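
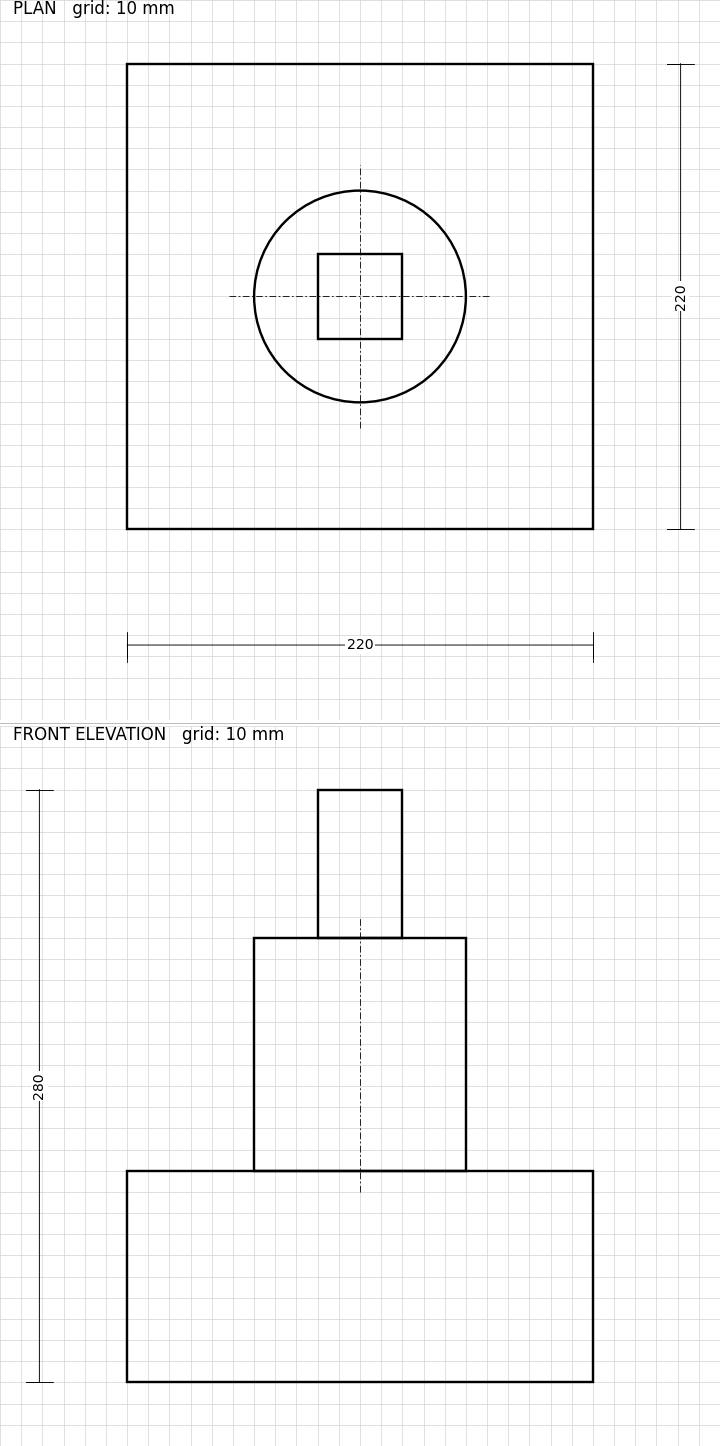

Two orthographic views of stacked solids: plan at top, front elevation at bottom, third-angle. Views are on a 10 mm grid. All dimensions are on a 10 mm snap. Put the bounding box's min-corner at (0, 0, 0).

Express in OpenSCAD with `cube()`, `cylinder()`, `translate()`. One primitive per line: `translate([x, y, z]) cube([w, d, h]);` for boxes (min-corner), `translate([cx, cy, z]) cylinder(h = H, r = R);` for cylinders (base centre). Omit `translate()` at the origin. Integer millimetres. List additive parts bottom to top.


cube([220, 220, 100]);
translate([110, 110, 100]) cylinder(h = 110, r = 50);
translate([90, 90, 210]) cube([40, 40, 70]);


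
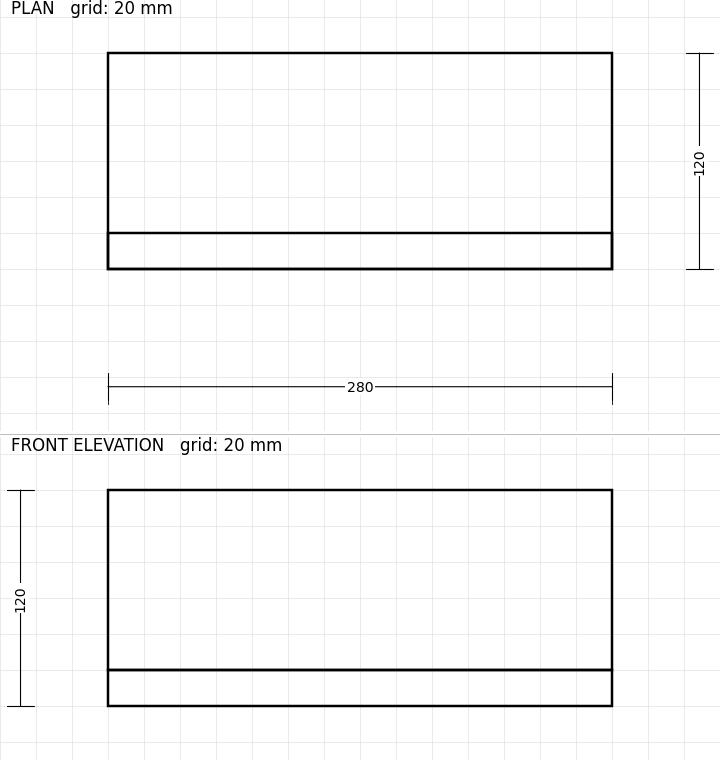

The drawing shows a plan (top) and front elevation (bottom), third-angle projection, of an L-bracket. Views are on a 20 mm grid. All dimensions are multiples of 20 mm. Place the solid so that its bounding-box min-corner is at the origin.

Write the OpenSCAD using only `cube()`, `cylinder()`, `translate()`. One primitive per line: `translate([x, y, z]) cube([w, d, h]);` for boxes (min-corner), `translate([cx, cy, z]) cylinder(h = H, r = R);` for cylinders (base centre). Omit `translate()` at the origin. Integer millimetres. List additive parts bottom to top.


cube([280, 120, 20]);
translate([0, 0, 20]) cube([280, 20, 100]);


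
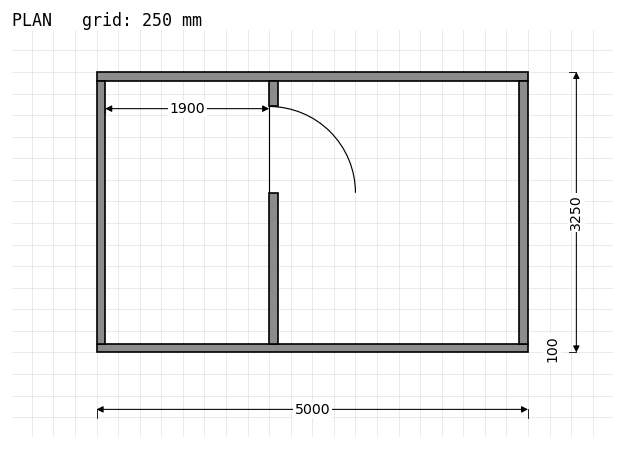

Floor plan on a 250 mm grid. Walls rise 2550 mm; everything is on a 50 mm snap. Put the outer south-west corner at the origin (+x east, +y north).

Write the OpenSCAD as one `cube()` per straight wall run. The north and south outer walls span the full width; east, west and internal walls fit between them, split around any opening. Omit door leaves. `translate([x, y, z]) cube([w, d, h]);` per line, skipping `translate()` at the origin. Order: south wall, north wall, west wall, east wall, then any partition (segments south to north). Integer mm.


cube([5000, 100, 2550]);
translate([0, 3150, 0]) cube([5000, 100, 2550]);
translate([0, 100, 0]) cube([100, 3050, 2550]);
translate([4900, 100, 0]) cube([100, 3050, 2550]);
translate([2000, 100, 0]) cube([100, 1750, 2550]);
translate([2000, 2850, 0]) cube([100, 300, 2550]);


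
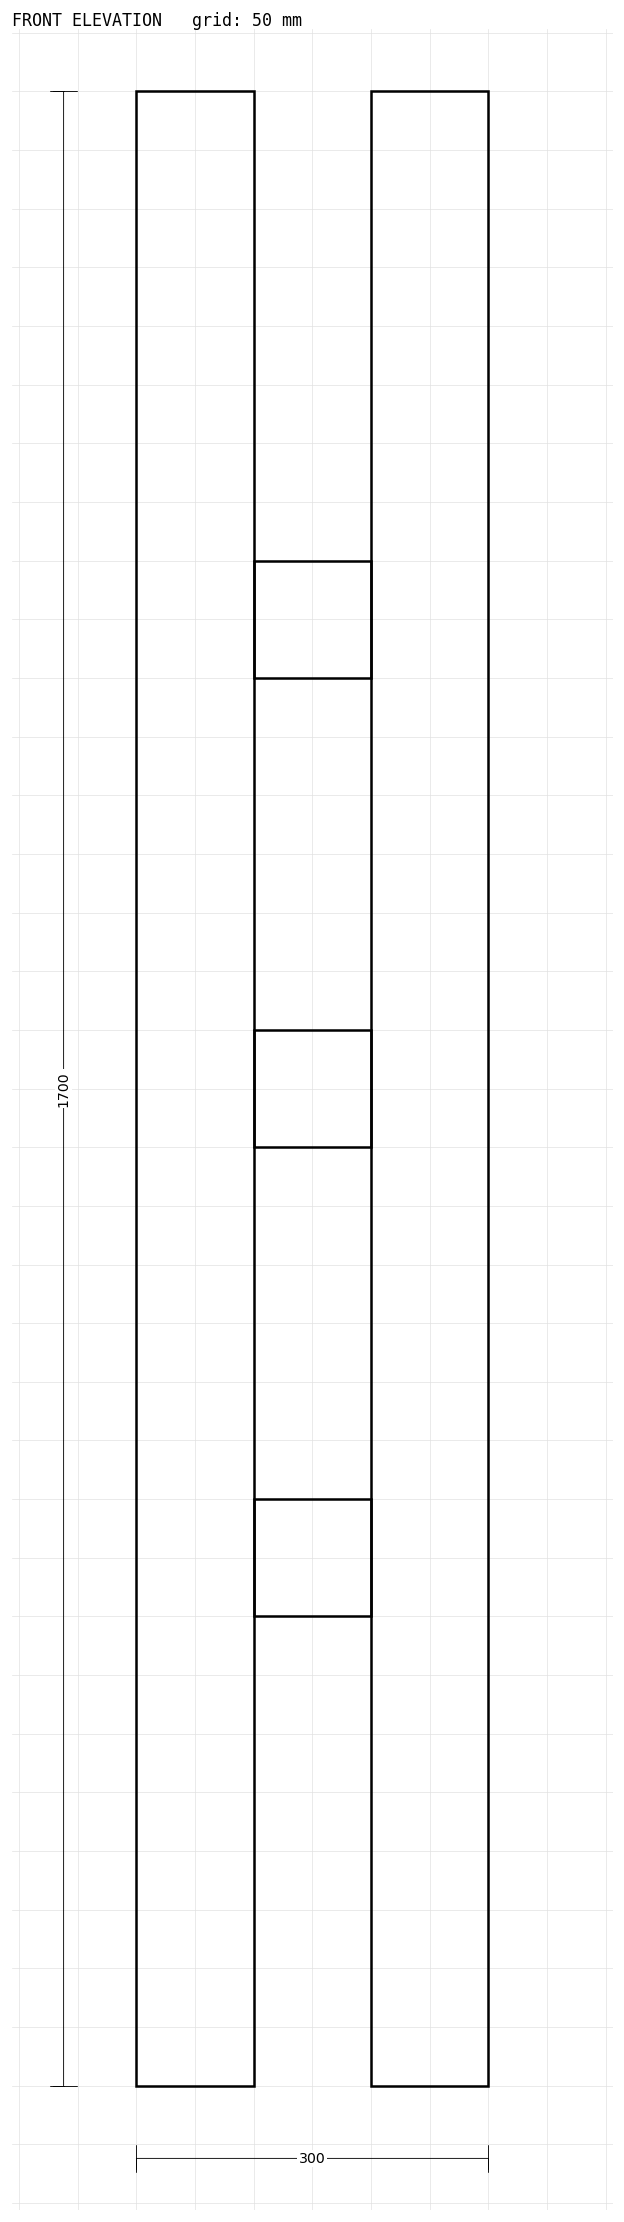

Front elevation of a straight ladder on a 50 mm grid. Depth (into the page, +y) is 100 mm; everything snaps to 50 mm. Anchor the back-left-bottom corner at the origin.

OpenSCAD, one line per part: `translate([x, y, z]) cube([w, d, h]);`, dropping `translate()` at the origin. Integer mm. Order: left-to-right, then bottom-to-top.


cube([100, 100, 1700]);
translate([100, 0, 400]) cube([100, 100, 100]);
translate([100, 0, 800]) cube([100, 100, 100]);
translate([100, 0, 1200]) cube([100, 100, 100]);
translate([200, 0, 0]) cube([100, 100, 1700]);


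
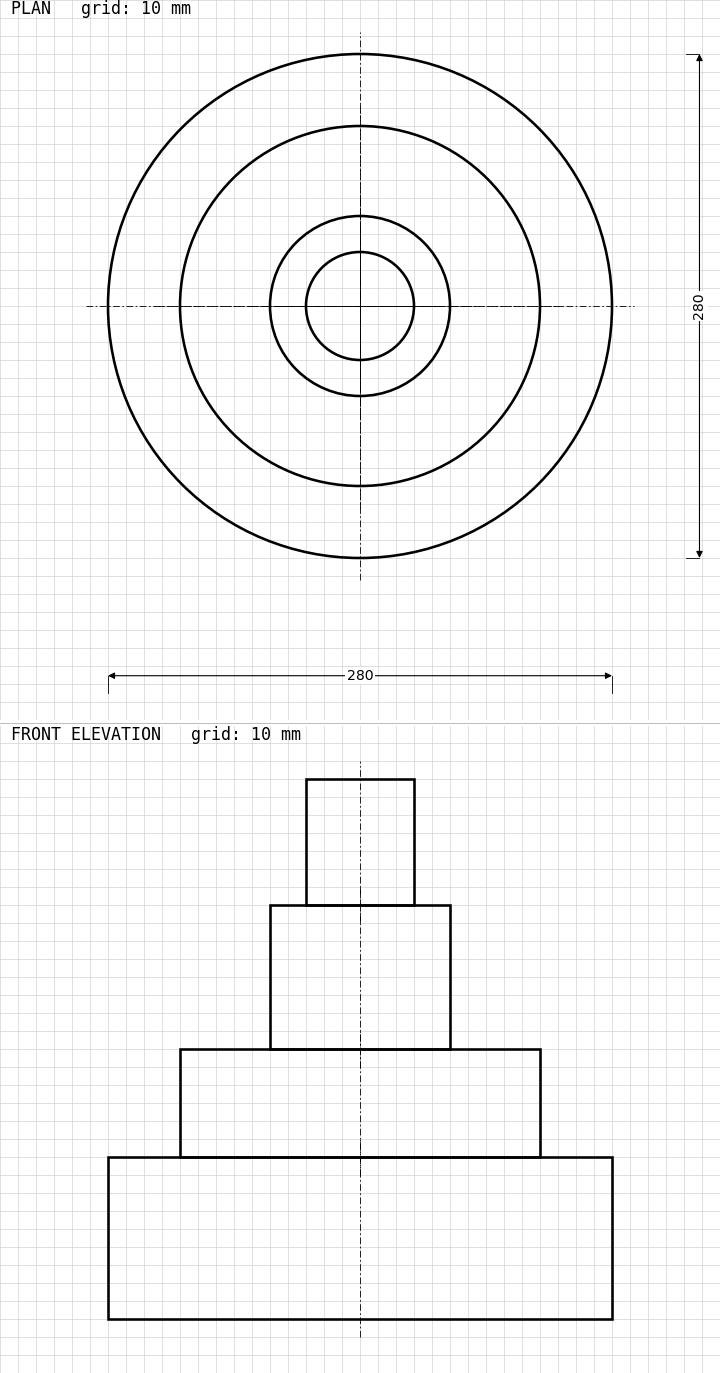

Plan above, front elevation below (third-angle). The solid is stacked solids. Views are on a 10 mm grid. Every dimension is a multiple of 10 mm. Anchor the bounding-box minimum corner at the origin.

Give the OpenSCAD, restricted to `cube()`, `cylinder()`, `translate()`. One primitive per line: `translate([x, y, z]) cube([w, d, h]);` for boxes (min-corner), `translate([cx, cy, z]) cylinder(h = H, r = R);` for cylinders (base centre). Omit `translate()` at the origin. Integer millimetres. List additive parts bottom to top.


translate([140, 140, 0]) cylinder(h = 90, r = 140);
translate([140, 140, 90]) cylinder(h = 60, r = 100);
translate([140, 140, 150]) cylinder(h = 80, r = 50);
translate([140, 140, 230]) cylinder(h = 70, r = 30);


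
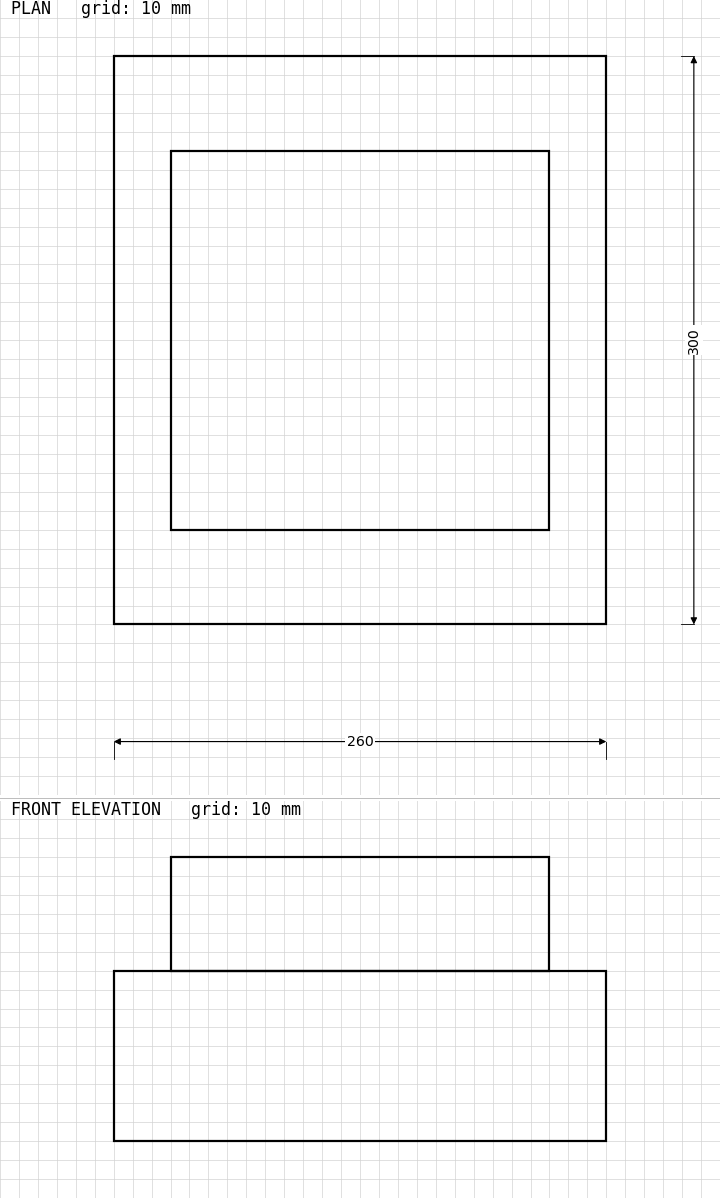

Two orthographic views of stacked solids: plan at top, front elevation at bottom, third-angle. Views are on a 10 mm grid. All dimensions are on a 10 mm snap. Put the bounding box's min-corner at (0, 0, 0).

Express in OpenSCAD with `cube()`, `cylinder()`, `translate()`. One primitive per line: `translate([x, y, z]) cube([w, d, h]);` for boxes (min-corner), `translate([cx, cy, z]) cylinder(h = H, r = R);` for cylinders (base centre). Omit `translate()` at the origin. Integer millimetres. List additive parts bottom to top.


cube([260, 300, 90]);
translate([30, 50, 90]) cube([200, 200, 60]);


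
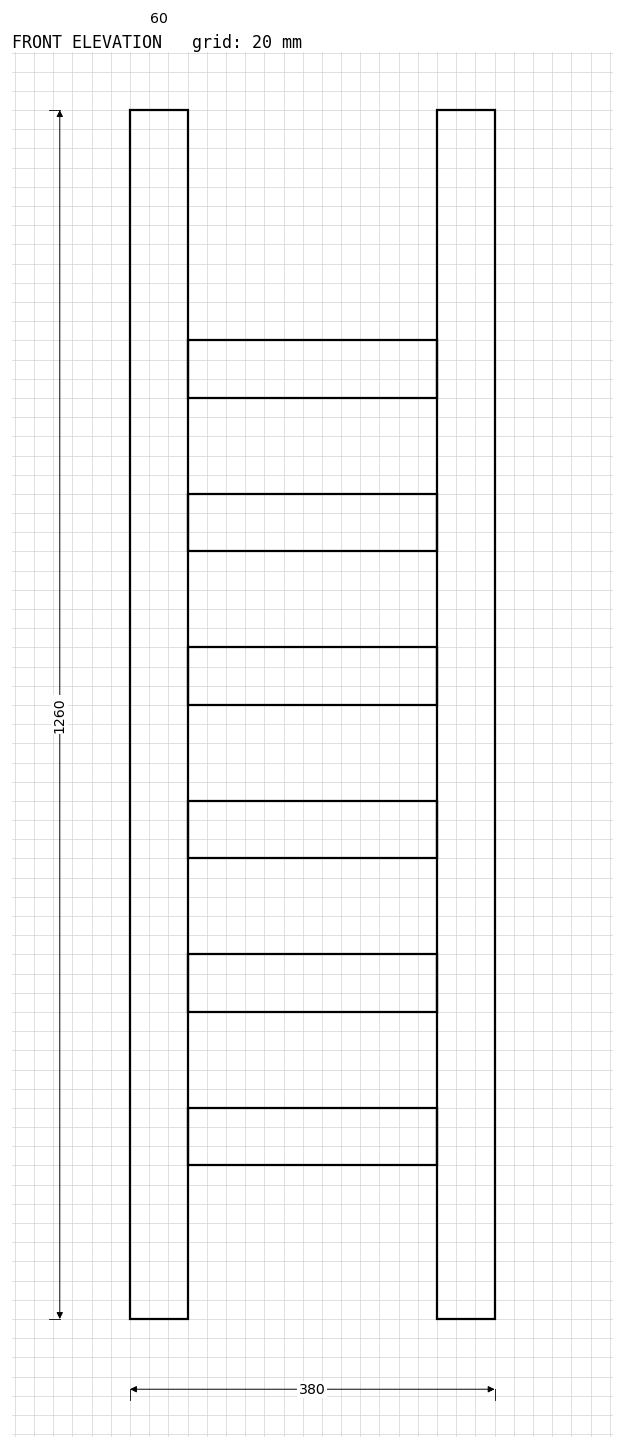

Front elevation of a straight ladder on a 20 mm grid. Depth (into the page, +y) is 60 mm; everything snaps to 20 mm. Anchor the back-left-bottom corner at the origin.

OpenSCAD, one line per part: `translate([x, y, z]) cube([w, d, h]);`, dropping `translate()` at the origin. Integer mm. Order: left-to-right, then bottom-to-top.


cube([60, 60, 1260]);
translate([60, 0, 160]) cube([260, 60, 60]);
translate([60, 0, 320]) cube([260, 60, 60]);
translate([60, 0, 480]) cube([260, 60, 60]);
translate([60, 0, 640]) cube([260, 60, 60]);
translate([60, 0, 800]) cube([260, 60, 60]);
translate([60, 0, 960]) cube([260, 60, 60]);
translate([320, 0, 0]) cube([60, 60, 1260]);


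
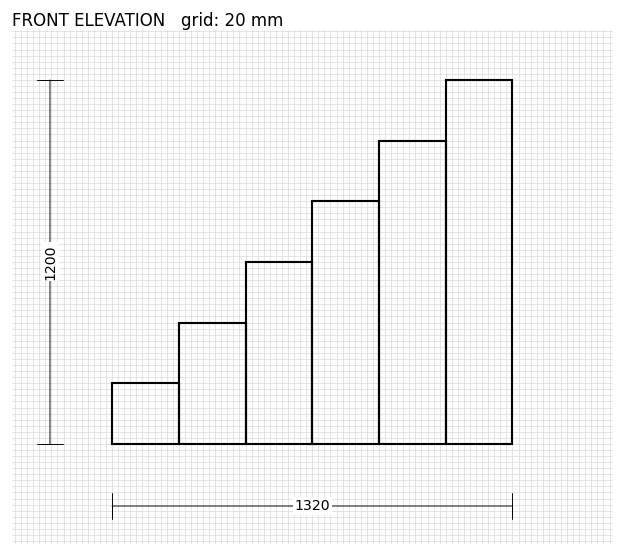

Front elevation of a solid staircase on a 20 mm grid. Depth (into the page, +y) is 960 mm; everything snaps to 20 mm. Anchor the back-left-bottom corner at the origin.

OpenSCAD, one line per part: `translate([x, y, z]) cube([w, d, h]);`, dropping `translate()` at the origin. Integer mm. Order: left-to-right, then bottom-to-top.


cube([220, 960, 200]);
translate([220, 0, 0]) cube([220, 960, 400]);
translate([440, 0, 0]) cube([220, 960, 600]);
translate([660, 0, 0]) cube([220, 960, 800]);
translate([880, 0, 0]) cube([220, 960, 1000]);
translate([1100, 0, 0]) cube([220, 960, 1200]);


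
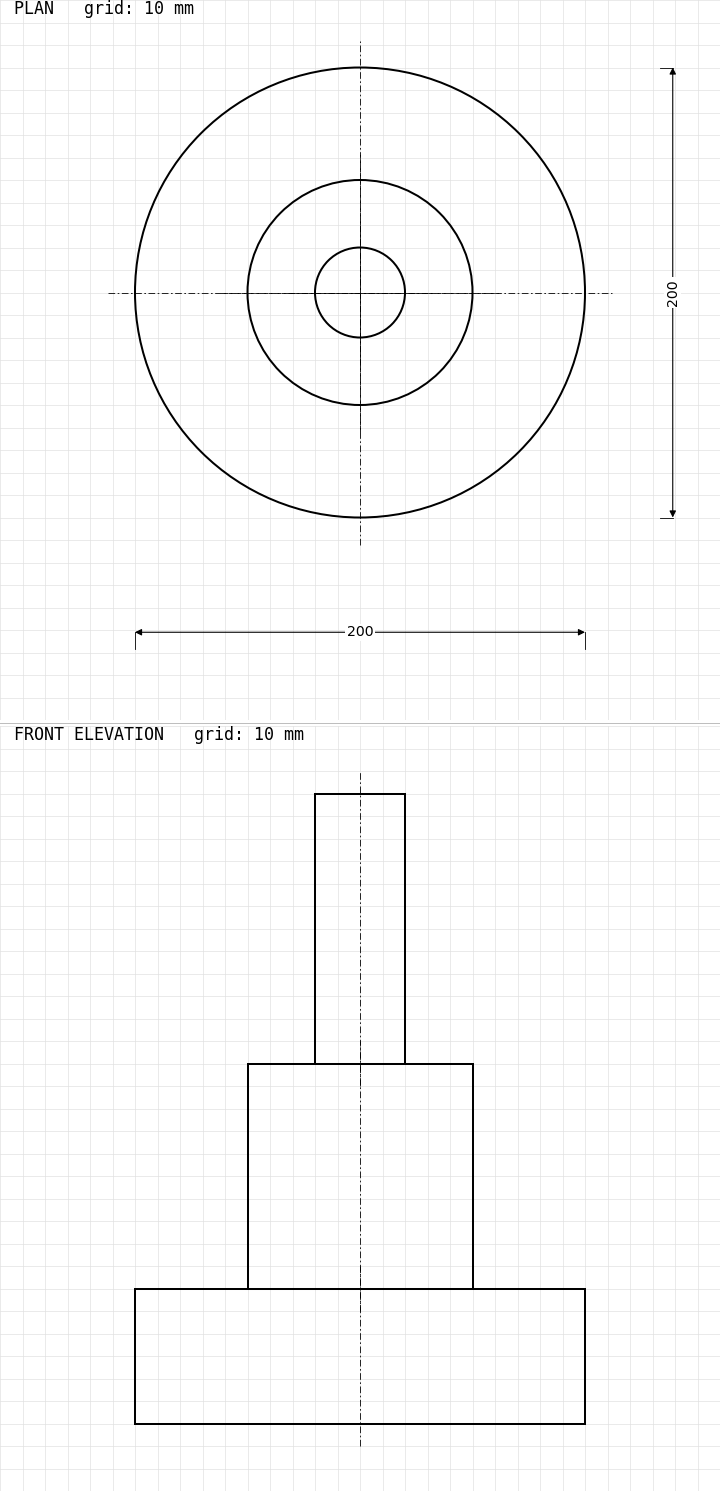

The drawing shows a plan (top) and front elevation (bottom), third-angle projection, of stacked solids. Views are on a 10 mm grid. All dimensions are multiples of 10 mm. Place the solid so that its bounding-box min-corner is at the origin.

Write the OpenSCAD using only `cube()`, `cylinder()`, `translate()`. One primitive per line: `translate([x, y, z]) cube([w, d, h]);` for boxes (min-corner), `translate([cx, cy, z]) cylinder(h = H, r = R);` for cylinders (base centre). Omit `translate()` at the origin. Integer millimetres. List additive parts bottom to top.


translate([100, 100, 0]) cylinder(h = 60, r = 100);
translate([100, 100, 60]) cylinder(h = 100, r = 50);
translate([100, 100, 160]) cylinder(h = 120, r = 20);


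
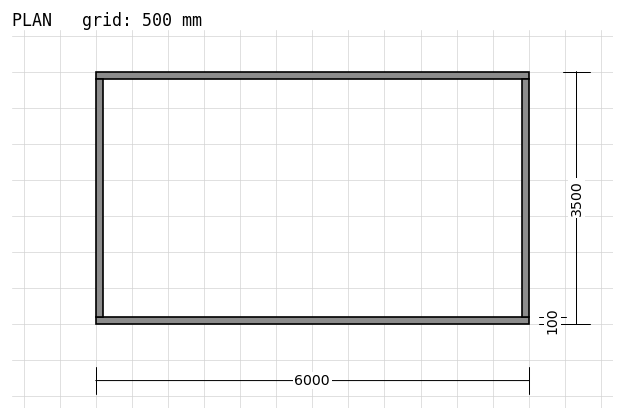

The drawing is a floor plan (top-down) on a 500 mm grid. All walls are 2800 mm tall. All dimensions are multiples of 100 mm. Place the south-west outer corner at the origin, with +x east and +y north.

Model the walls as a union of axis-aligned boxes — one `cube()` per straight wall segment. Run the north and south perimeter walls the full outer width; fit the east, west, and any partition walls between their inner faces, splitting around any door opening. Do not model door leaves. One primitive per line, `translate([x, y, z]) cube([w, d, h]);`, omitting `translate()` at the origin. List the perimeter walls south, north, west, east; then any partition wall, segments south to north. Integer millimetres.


cube([6000, 100, 2800]);
translate([0, 3400, 0]) cube([6000, 100, 2800]);
translate([0, 100, 0]) cube([100, 3300, 2800]);
translate([5900, 100, 0]) cube([100, 3300, 2800]);


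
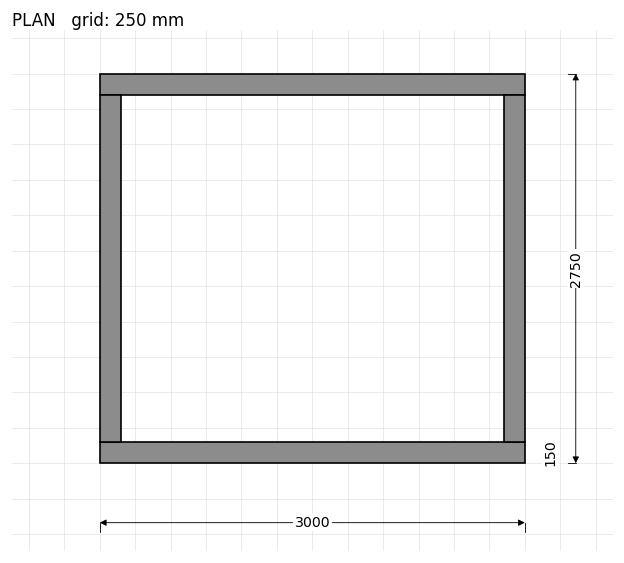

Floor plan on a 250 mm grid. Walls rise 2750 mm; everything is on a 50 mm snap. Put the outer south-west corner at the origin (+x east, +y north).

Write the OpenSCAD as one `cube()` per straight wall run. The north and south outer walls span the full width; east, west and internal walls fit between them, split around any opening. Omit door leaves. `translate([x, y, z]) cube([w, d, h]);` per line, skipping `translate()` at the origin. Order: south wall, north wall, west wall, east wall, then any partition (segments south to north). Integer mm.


cube([3000, 150, 2750]);
translate([0, 2600, 0]) cube([3000, 150, 2750]);
translate([0, 150, 0]) cube([150, 2450, 2750]);
translate([2850, 150, 0]) cube([150, 2450, 2750]);


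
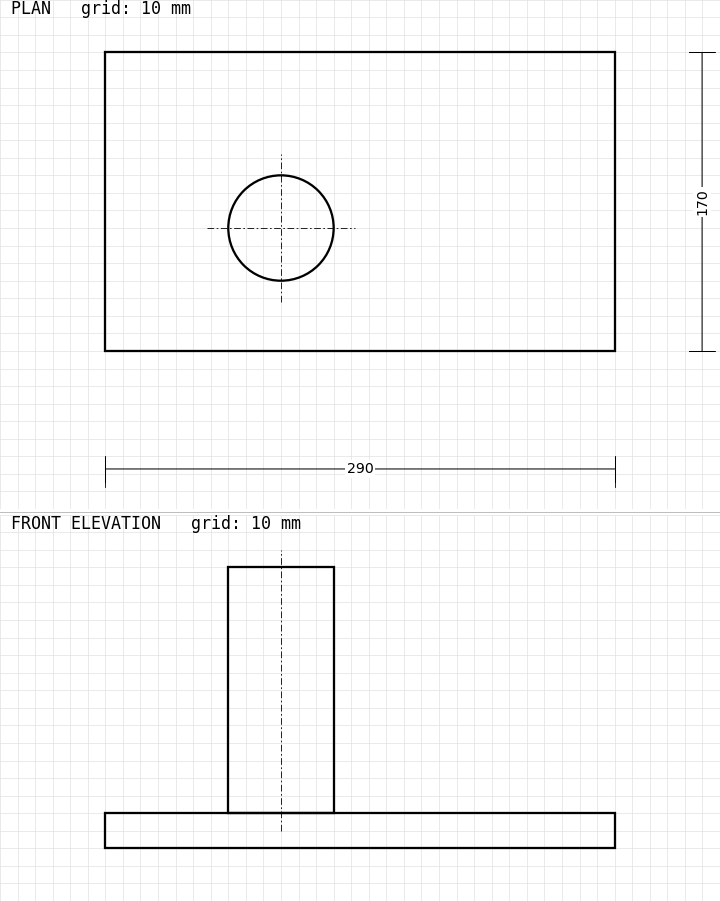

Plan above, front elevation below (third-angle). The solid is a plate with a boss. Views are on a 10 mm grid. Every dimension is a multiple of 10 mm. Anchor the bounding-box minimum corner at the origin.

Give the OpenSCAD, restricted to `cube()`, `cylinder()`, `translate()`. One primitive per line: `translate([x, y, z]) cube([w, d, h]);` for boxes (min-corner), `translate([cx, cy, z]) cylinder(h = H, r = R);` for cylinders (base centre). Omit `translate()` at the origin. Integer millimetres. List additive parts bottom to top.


cube([290, 170, 20]);
translate([100, 70, 20]) cylinder(h = 140, r = 30);


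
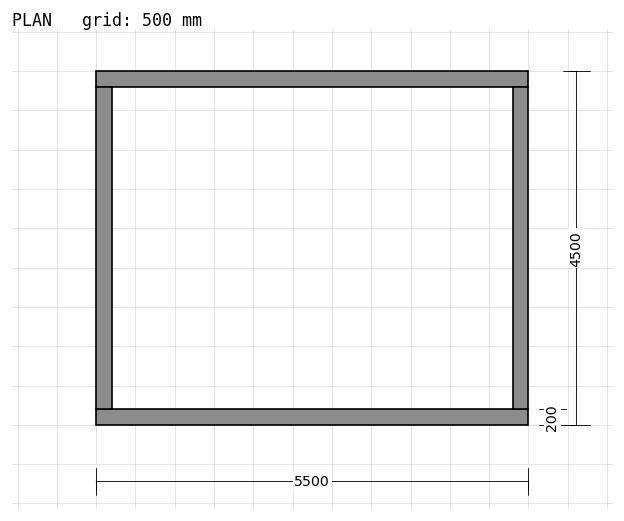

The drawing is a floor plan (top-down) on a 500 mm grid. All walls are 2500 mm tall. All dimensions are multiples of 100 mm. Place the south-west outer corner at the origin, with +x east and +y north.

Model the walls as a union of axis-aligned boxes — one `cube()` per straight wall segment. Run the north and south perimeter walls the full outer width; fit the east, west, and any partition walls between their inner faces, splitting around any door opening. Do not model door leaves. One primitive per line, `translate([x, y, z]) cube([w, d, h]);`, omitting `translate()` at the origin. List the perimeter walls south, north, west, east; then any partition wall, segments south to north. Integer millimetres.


cube([5500, 200, 2500]);
translate([0, 4300, 0]) cube([5500, 200, 2500]);
translate([0, 200, 0]) cube([200, 4100, 2500]);
translate([5300, 200, 0]) cube([200, 4100, 2500]);


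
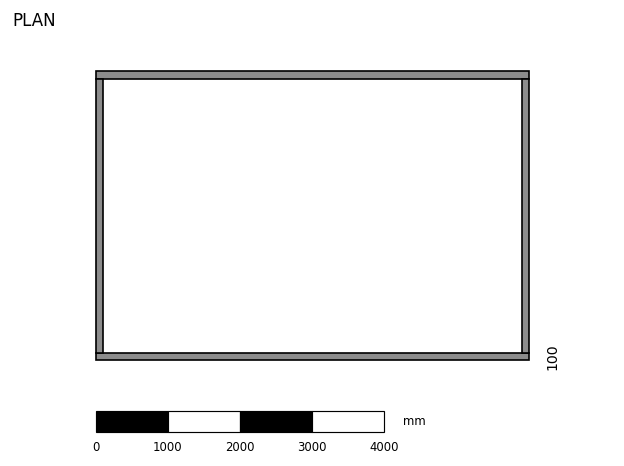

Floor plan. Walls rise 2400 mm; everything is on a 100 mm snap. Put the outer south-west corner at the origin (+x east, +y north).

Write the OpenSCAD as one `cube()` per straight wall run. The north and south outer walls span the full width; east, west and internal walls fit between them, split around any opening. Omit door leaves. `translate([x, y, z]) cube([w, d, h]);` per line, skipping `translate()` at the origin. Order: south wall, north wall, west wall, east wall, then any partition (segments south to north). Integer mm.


cube([6000, 100, 2400]);
translate([0, 3900, 0]) cube([6000, 100, 2400]);
translate([0, 100, 0]) cube([100, 3800, 2400]);
translate([5900, 100, 0]) cube([100, 3800, 2400]);


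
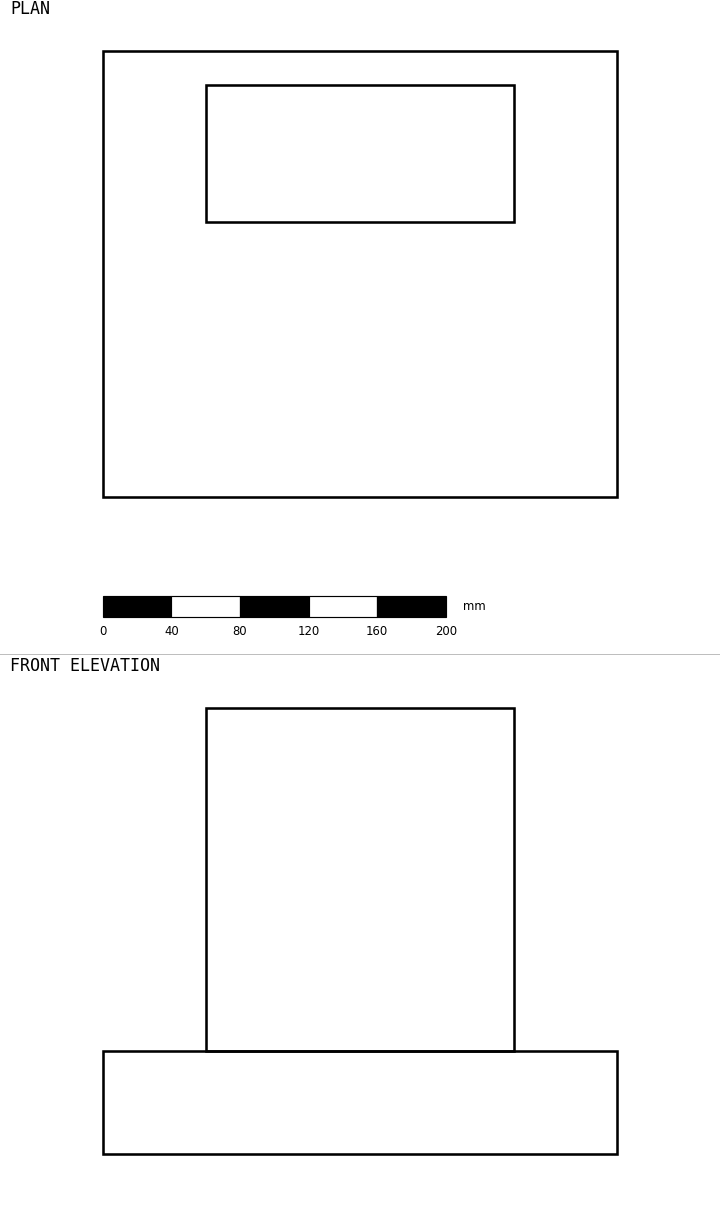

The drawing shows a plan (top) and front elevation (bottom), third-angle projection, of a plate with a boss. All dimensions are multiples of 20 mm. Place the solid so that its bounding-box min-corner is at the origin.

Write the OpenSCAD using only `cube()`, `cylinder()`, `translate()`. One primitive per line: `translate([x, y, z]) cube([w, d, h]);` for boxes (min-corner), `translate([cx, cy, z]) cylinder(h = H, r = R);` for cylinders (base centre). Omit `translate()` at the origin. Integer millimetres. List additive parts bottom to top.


cube([300, 260, 60]);
translate([60, 160, 60]) cube([180, 80, 200]);


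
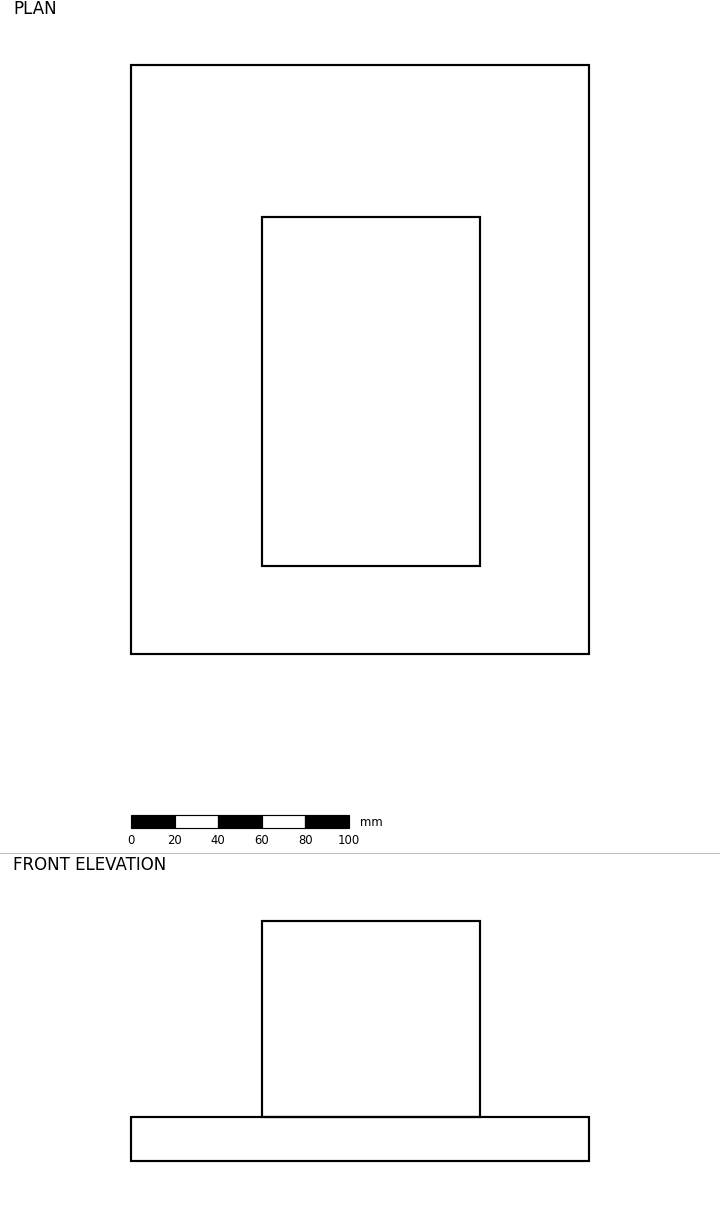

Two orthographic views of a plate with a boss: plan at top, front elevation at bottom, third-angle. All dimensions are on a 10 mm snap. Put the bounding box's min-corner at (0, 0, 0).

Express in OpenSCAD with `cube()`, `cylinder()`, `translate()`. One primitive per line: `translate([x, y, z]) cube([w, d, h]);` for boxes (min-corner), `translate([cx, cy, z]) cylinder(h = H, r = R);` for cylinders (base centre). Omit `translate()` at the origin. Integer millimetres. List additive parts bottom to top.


cube([210, 270, 20]);
translate([60, 40, 20]) cube([100, 160, 90]);


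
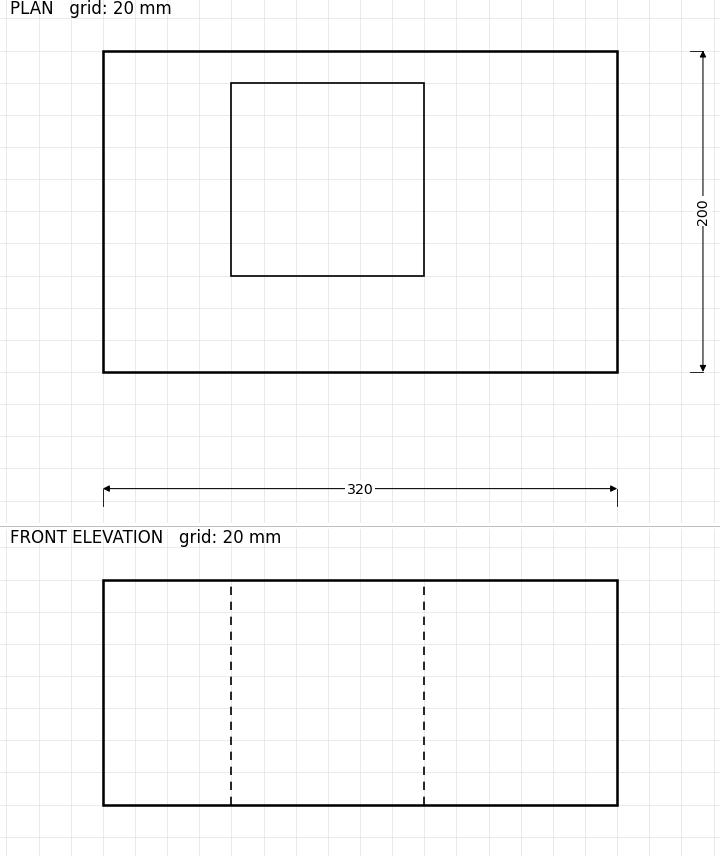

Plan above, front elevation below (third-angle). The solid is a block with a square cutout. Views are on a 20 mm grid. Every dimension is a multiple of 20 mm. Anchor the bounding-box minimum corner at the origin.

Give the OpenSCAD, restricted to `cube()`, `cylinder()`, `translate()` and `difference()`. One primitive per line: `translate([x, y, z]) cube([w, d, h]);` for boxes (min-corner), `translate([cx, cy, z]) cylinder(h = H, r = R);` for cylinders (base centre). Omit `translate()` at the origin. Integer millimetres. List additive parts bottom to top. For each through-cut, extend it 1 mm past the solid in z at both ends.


difference() {
  cube([320, 200, 140]);
  translate([80, 60, -1]) cube([120, 120, 142]);
}


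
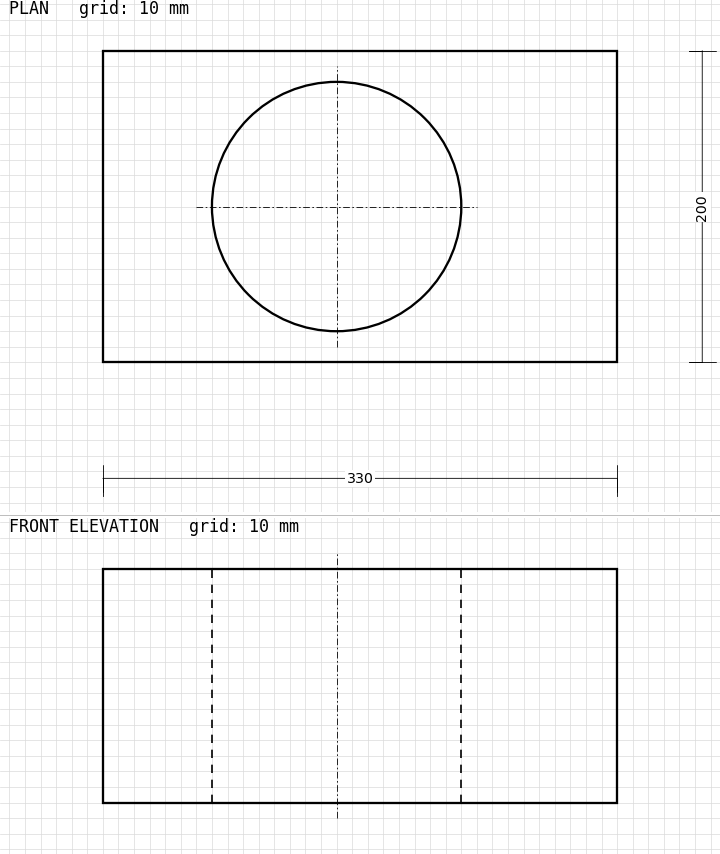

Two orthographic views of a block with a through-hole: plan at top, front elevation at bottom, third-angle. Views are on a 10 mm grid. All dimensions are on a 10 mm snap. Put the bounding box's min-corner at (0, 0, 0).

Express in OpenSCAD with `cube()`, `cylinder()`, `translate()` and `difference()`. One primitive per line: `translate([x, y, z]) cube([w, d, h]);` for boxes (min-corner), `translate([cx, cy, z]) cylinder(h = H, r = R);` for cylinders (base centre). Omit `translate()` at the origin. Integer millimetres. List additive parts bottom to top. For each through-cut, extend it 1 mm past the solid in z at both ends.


difference() {
  cube([330, 200, 150]);
  translate([150, 100, -1]) cylinder(h = 152, r = 80);
}


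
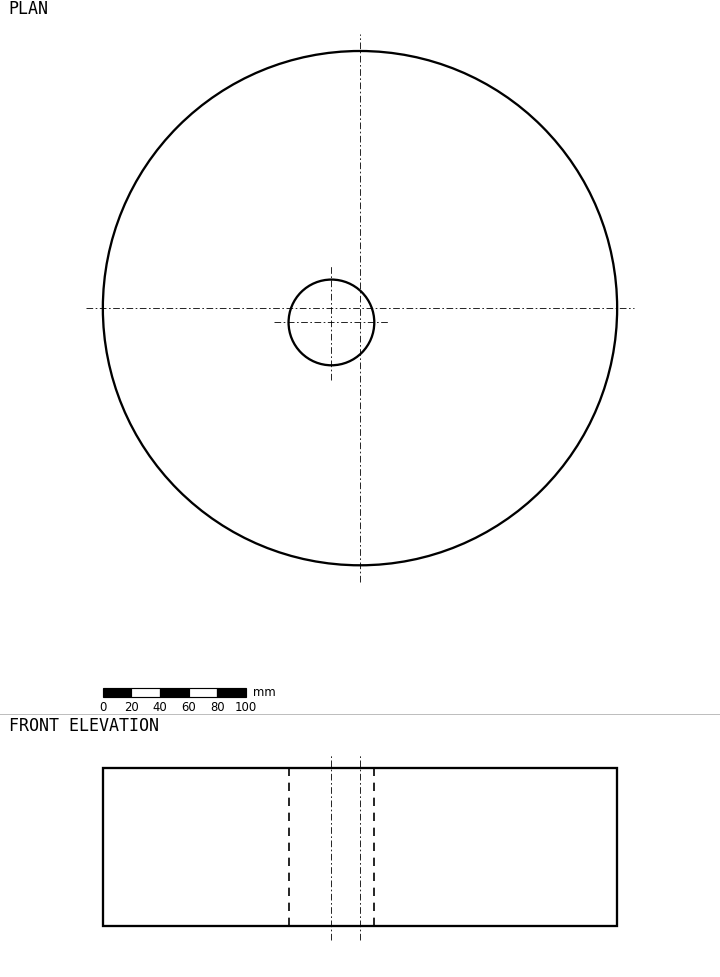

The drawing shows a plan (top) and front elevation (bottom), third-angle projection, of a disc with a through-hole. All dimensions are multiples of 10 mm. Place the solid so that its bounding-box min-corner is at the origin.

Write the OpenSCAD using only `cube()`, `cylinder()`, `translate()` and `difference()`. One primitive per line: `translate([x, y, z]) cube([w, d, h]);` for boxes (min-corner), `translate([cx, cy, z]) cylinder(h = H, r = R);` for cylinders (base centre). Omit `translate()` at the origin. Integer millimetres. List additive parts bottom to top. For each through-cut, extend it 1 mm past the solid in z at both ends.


difference() {
  translate([180, 180, 0]) cylinder(h = 110, r = 180);
  translate([160, 170, -1]) cylinder(h = 112, r = 30);
}


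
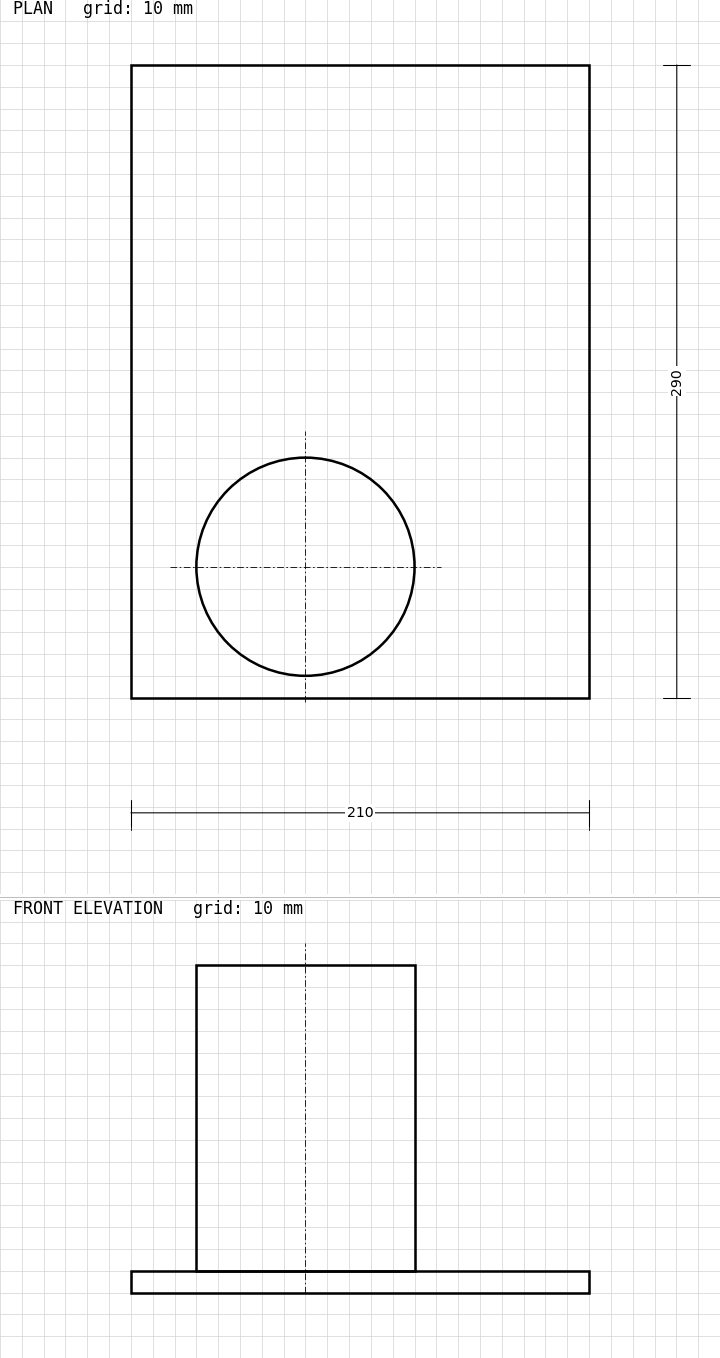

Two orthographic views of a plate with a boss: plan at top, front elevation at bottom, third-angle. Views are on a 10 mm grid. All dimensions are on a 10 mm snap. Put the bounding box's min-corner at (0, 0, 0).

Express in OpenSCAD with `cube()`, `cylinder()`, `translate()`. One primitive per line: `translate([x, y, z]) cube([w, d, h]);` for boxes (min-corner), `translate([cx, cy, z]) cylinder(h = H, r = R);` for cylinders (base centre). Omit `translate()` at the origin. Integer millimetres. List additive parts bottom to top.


cube([210, 290, 10]);
translate([80, 60, 10]) cylinder(h = 140, r = 50);


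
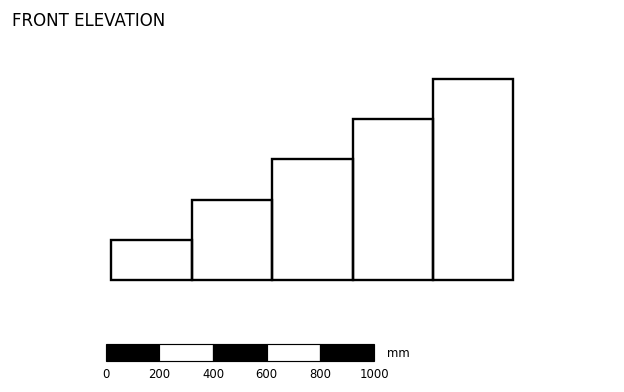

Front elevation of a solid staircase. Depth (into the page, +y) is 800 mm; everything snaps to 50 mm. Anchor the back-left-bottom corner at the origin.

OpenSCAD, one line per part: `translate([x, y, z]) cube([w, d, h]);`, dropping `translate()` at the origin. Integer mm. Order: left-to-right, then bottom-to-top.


cube([300, 800, 150]);
translate([300, 0, 0]) cube([300, 800, 300]);
translate([600, 0, 0]) cube([300, 800, 450]);
translate([900, 0, 0]) cube([300, 800, 600]);
translate([1200, 0, 0]) cube([300, 800, 750]);


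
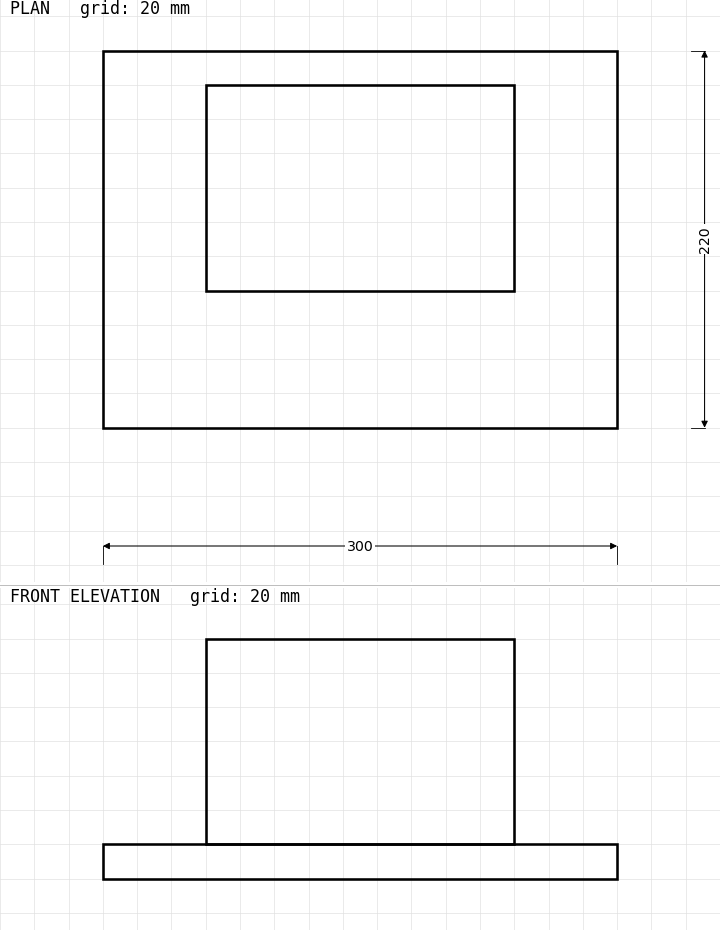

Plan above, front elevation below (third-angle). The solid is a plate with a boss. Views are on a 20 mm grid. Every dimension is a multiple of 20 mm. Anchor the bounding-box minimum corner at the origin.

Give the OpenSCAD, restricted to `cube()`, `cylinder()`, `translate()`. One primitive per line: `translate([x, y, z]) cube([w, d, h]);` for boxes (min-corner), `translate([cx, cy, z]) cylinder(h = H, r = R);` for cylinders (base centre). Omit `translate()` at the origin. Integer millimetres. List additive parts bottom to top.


cube([300, 220, 20]);
translate([60, 80, 20]) cube([180, 120, 120]);


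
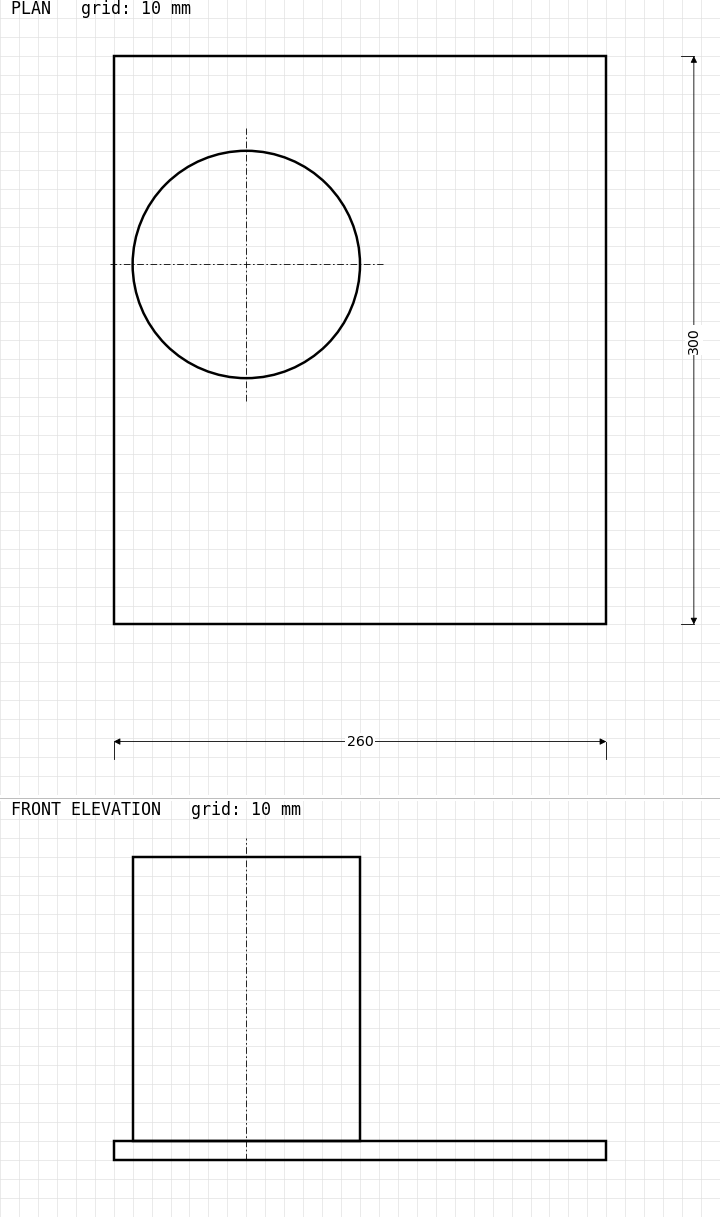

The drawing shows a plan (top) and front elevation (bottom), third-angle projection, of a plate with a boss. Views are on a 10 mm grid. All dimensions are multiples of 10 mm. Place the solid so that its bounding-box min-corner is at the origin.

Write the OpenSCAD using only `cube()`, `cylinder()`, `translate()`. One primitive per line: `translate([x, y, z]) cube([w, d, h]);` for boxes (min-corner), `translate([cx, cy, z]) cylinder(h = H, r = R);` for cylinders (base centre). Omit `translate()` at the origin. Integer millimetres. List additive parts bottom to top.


cube([260, 300, 10]);
translate([70, 190, 10]) cylinder(h = 150, r = 60);


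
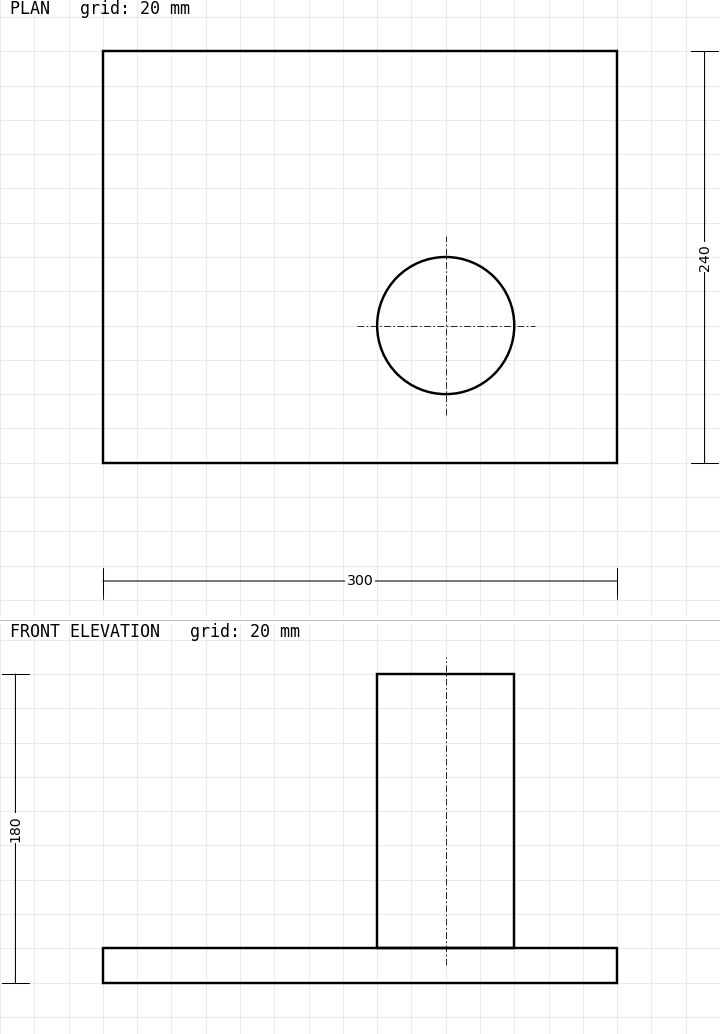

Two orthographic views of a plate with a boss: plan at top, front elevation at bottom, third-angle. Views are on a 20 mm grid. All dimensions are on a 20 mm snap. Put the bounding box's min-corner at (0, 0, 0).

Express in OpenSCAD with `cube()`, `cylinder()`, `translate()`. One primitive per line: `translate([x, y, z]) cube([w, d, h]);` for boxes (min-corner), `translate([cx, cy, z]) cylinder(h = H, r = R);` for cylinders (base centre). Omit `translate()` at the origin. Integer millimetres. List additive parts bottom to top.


cube([300, 240, 20]);
translate([200, 80, 20]) cylinder(h = 160, r = 40);


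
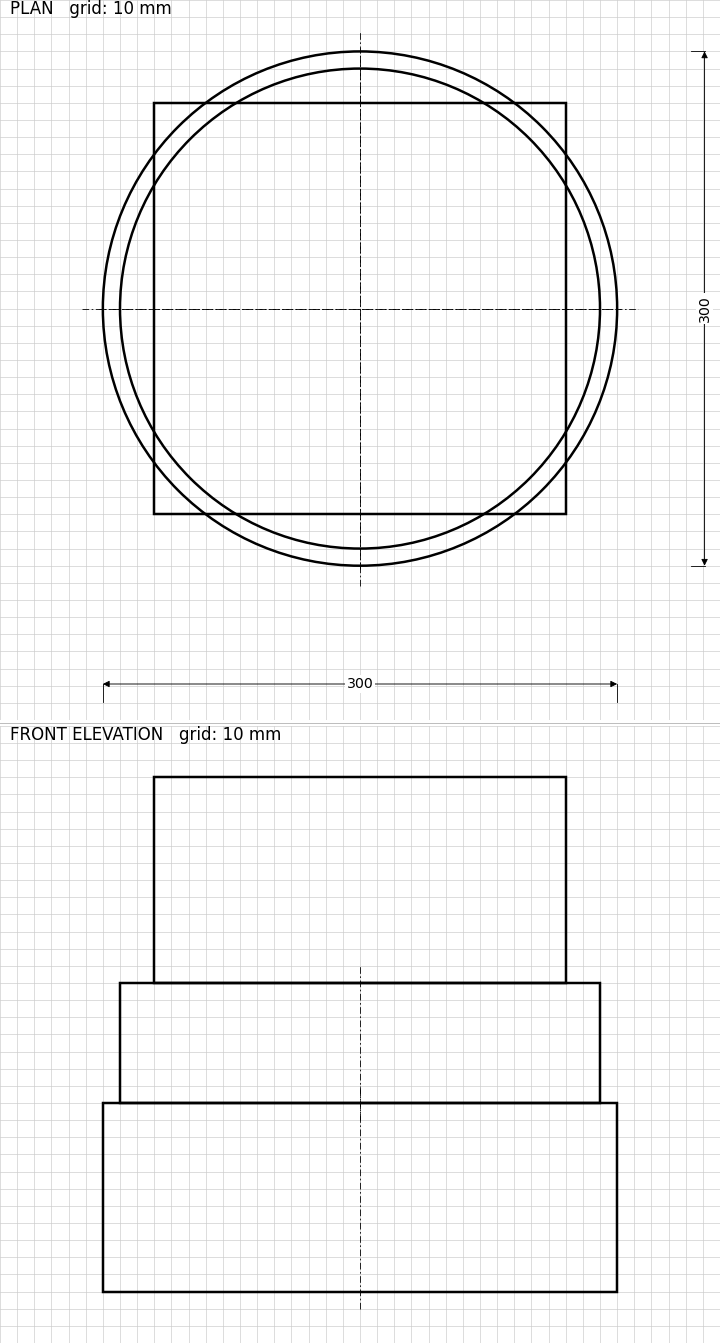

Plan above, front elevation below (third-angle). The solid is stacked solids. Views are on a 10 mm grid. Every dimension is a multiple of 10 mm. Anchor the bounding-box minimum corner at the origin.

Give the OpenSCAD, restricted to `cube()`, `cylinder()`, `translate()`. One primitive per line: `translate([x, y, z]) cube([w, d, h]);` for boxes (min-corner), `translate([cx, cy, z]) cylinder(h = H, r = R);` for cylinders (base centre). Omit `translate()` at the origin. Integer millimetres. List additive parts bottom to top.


translate([150, 150, 0]) cylinder(h = 110, r = 150);
translate([150, 150, 110]) cylinder(h = 70, r = 140);
translate([30, 30, 180]) cube([240, 240, 120]);


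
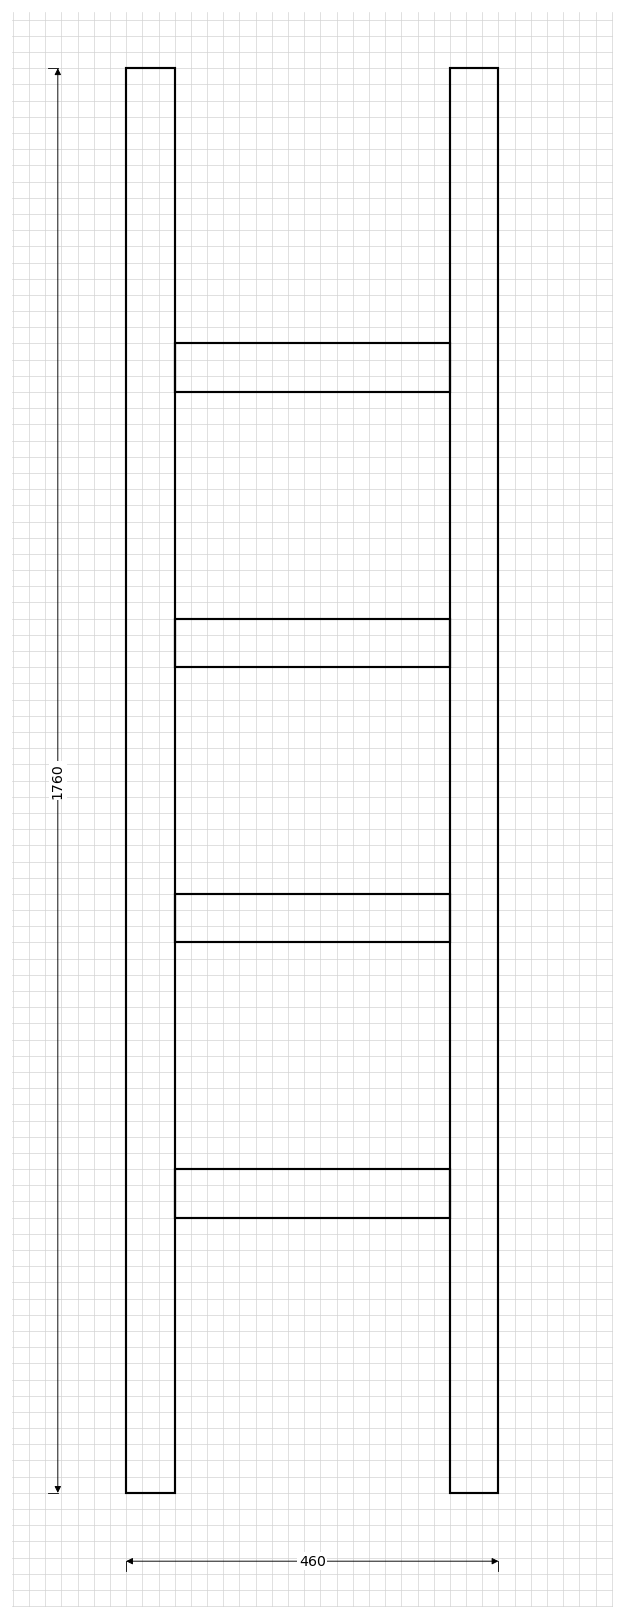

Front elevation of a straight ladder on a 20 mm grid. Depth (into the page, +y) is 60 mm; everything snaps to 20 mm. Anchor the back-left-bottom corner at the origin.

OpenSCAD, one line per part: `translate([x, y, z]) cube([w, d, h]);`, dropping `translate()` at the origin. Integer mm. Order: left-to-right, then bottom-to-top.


cube([60, 60, 1760]);
translate([60, 0, 340]) cube([340, 60, 60]);
translate([60, 0, 680]) cube([340, 60, 60]);
translate([60, 0, 1020]) cube([340, 60, 60]);
translate([60, 0, 1360]) cube([340, 60, 60]);
translate([400, 0, 0]) cube([60, 60, 1760]);


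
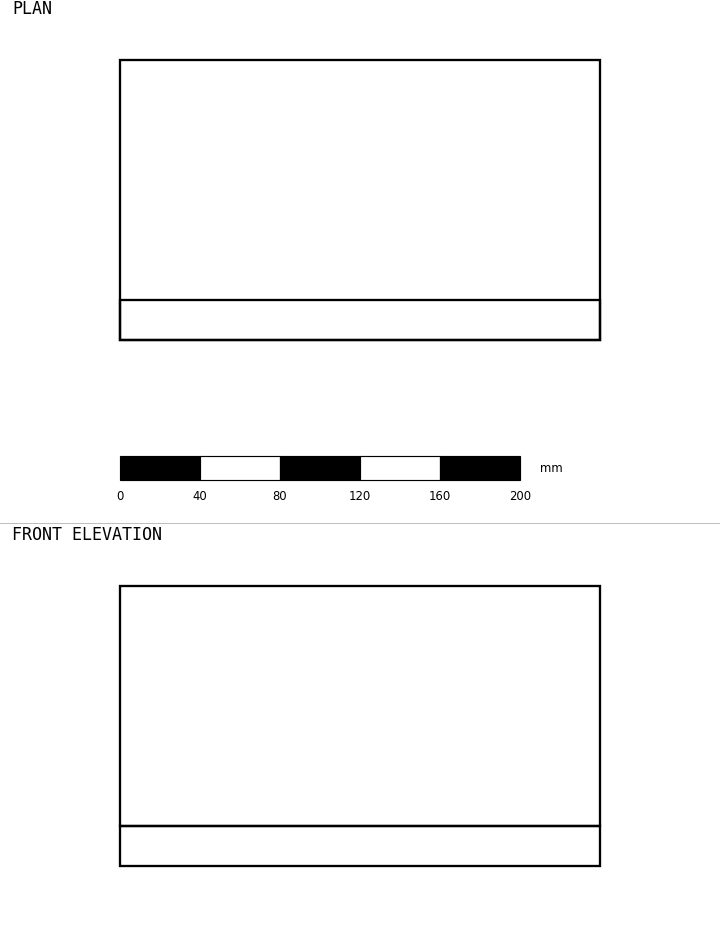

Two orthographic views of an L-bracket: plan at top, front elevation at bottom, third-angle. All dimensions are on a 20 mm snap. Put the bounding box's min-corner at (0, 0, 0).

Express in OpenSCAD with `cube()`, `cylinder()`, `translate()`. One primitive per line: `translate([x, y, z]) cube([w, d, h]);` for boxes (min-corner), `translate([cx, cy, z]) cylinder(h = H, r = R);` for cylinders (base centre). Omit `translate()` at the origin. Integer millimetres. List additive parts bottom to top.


cube([240, 140, 20]);
translate([0, 0, 20]) cube([240, 20, 120]);


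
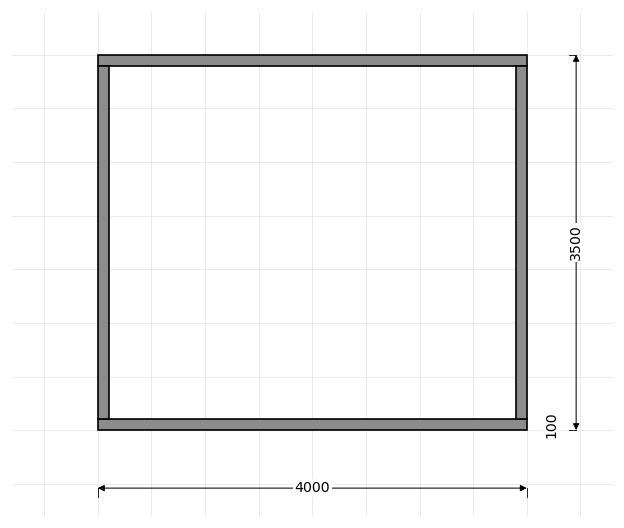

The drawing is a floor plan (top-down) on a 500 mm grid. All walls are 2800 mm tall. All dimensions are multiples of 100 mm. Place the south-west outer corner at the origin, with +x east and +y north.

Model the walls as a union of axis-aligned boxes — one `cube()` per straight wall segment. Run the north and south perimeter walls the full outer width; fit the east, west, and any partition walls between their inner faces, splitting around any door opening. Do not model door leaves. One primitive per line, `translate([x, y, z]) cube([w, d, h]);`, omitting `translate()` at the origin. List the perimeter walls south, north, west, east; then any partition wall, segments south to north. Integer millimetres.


cube([4000, 100, 2800]);
translate([0, 3400, 0]) cube([4000, 100, 2800]);
translate([0, 100, 0]) cube([100, 3300, 2800]);
translate([3900, 100, 0]) cube([100, 3300, 2800]);


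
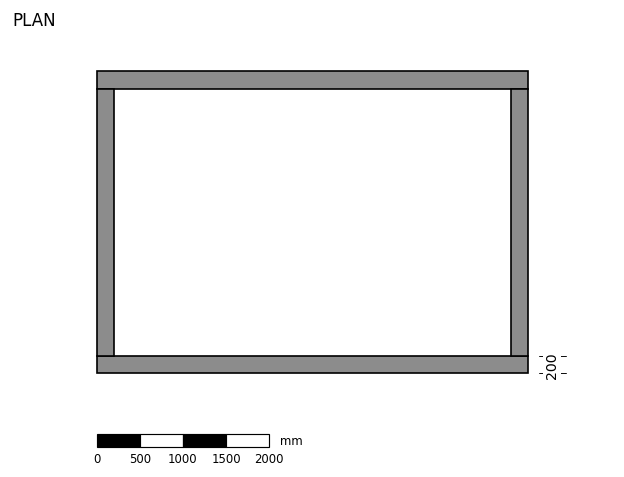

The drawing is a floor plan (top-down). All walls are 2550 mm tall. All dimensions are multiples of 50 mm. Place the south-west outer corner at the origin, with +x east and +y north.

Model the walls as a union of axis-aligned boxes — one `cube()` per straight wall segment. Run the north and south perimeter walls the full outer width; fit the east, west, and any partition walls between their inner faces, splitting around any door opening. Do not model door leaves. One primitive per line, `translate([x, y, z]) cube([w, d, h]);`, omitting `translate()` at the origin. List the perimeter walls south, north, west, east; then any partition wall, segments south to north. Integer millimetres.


cube([5000, 200, 2550]);
translate([0, 3300, 0]) cube([5000, 200, 2550]);
translate([0, 200, 0]) cube([200, 3100, 2550]);
translate([4800, 200, 0]) cube([200, 3100, 2550]);


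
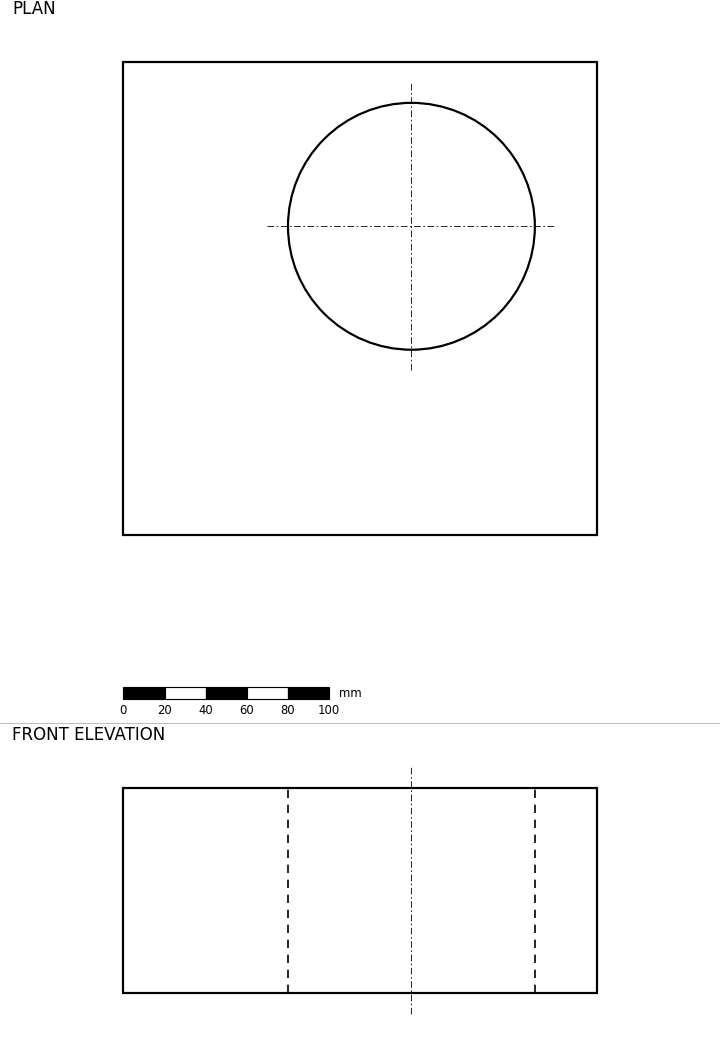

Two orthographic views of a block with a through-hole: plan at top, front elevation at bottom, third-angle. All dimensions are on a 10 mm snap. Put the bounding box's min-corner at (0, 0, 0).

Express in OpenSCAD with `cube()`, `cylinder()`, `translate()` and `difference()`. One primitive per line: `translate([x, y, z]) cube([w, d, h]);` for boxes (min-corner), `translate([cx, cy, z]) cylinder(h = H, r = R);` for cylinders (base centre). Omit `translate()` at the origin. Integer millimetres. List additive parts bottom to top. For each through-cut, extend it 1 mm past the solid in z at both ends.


difference() {
  cube([230, 230, 100]);
  translate([140, 150, -1]) cylinder(h = 102, r = 60);
}


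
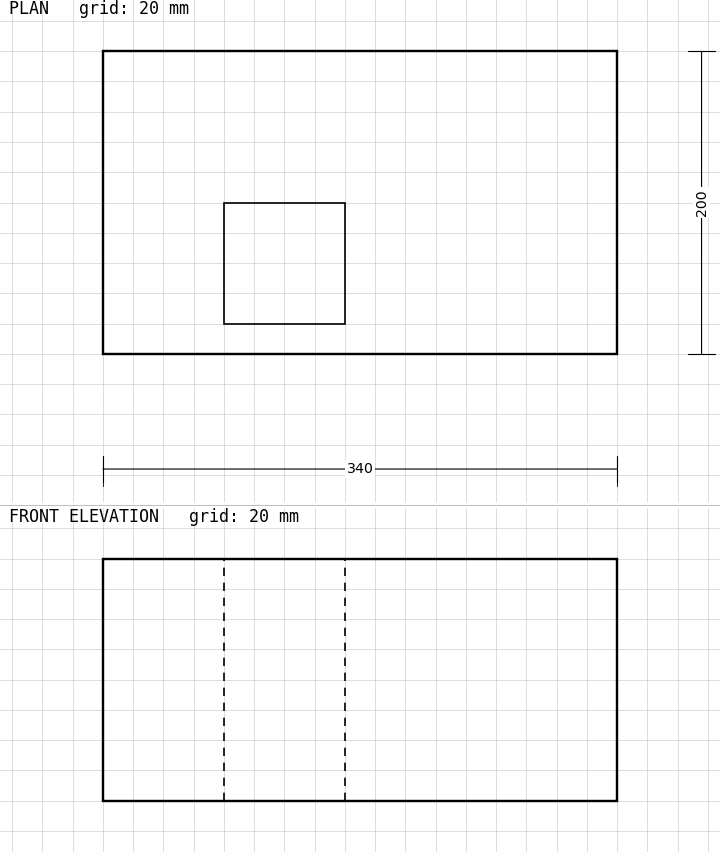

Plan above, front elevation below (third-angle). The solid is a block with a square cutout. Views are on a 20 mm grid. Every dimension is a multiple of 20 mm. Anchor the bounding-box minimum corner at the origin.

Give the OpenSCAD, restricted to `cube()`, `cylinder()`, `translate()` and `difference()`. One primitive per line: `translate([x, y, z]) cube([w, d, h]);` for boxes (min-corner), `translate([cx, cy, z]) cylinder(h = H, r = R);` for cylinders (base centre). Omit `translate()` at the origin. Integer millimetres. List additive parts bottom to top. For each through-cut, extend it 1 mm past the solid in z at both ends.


difference() {
  cube([340, 200, 160]);
  translate([80, 20, -1]) cube([80, 80, 162]);
}


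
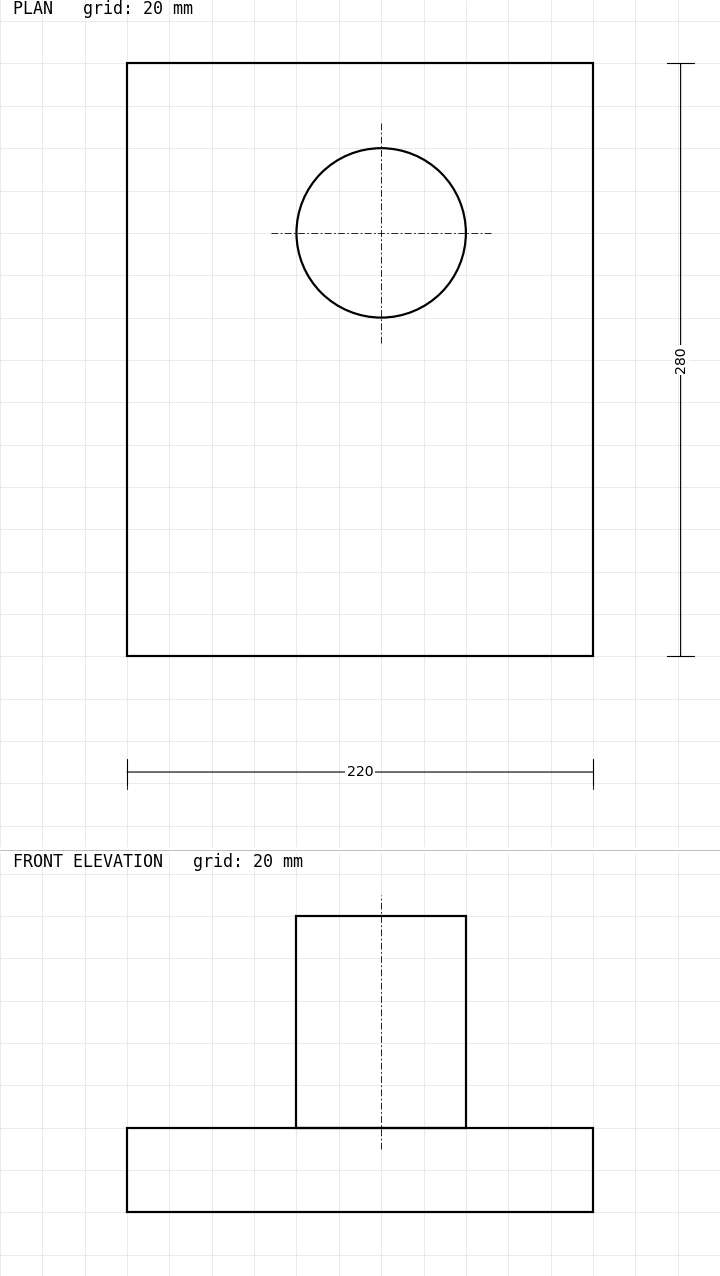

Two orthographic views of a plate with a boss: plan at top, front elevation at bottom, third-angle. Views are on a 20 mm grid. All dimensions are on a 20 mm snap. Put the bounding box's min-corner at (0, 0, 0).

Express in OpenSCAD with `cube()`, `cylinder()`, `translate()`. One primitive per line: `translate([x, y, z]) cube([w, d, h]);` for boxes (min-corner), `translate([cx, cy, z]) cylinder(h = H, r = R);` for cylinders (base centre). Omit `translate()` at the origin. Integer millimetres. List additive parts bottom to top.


cube([220, 280, 40]);
translate([120, 200, 40]) cylinder(h = 100, r = 40);


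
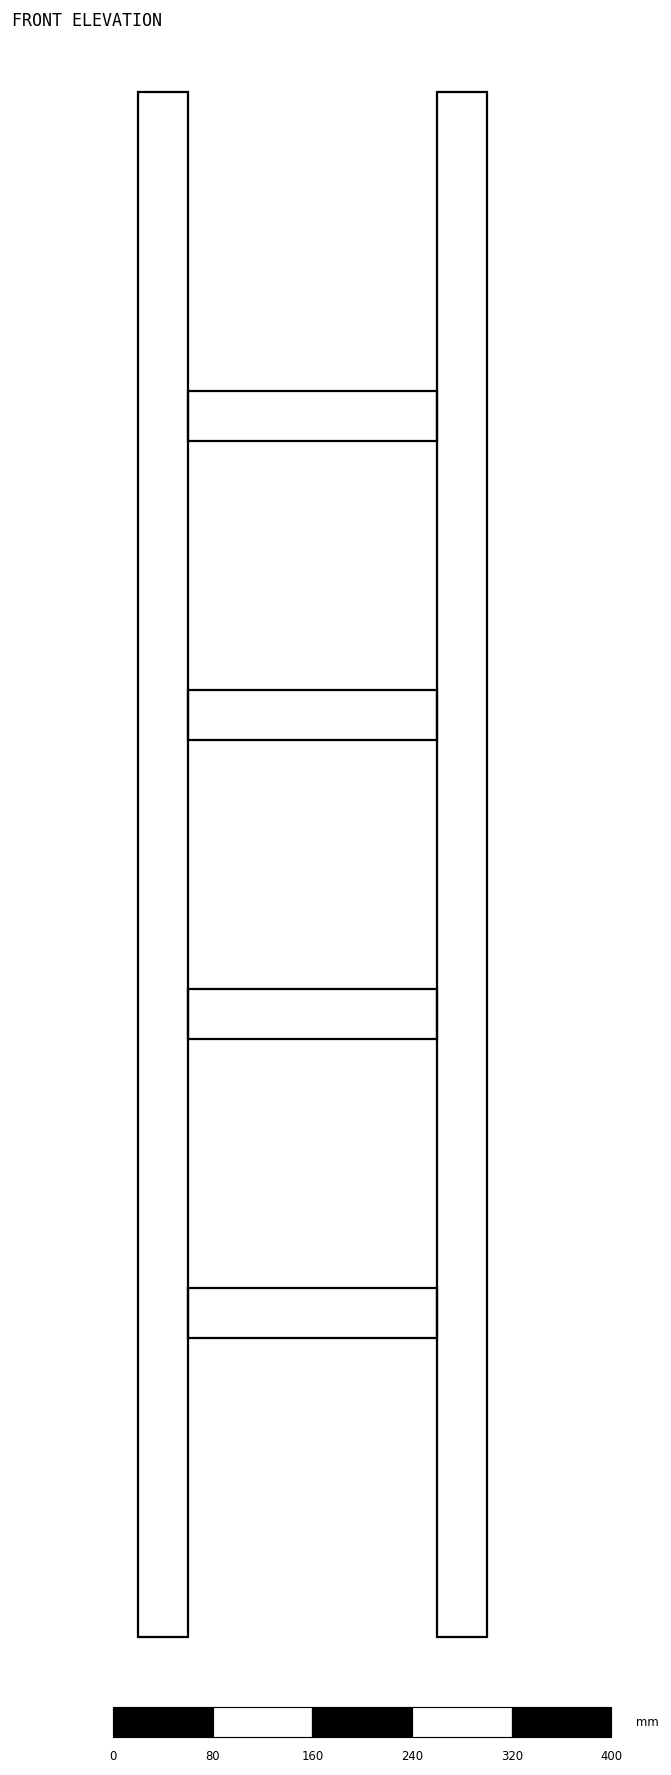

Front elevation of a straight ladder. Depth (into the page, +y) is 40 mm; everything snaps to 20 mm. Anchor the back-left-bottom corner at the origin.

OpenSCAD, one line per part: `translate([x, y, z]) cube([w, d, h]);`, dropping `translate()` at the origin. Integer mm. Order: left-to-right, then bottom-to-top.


cube([40, 40, 1240]);
translate([40, 0, 240]) cube([200, 40, 40]);
translate([40, 0, 480]) cube([200, 40, 40]);
translate([40, 0, 720]) cube([200, 40, 40]);
translate([40, 0, 960]) cube([200, 40, 40]);
translate([240, 0, 0]) cube([40, 40, 1240]);
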